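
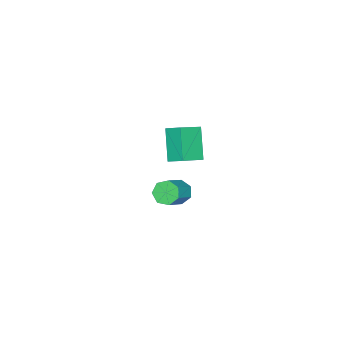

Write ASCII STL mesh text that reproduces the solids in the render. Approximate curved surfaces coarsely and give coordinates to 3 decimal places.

solid 
facet normal -0.747 0.032 -0.665
outer loop
vertex 2.915 2.315 -1.301
vertex 2.574 2.025 -0.932
vertex 2.646 2.598 -0.985
endloop
endfacet
facet normal 0.395 0.826 -0.403
outer loop
vertex 2.915 2.315 -1.301
vertex 2.646 2.598 -0.985
vertex 4.087 2.264 -0.257
endloop
endfacet
facet normal 0.395 0.825 -0.404
outer loop
vertex 4.087 2.264 -0.257
vertex 2.646 2.598 -0.985
vertex 3.818 2.548 0.059
endloop
endfacet
facet normal 0.747 -0.032 0.665
outer loop
vertex 4.087 2.264 -0.257
vertex 3.818 2.548 0.059
vertex 3.746 1.975 0.112
endloop
endfacet
facet normal -0.747 0.032 -0.664
outer loop
vertex 2.646 2.598 -0.985
vertex 2.574 2.025 -0.932
vertex 2.322 2.451 -0.628
endloop
endfacet
facet normal -0.171 0.956 0.238
outer loop
vertex 2.646 2.598 -0.985
vertex 2.322 2.451 -0.628
vertex 3.818 2.548 0.059
endloop
endfacet
facet normal -0.172 0.955 0.240
outer loop
vertex 3.818 2.548 0.059
vertex 2.322 2.451 -0.628
vertex 3.494 2.4 0.415
endloop
endfacet
facet normal 0.746 -0.032 0.665
outer loop
vertex 3.818 2.548 0.059
vertex 3.494 2.4 0.415
vertex 3.746 1.975 0.112
endloop
endfacet
facet normal -0.746 0.033 -0.665
outer loop
vertex 2.322 2.451 -0.628
vertex 2.574 2.025 -0.932
vertex 2.188 1.983 -0.501
endloop
endfacet
facet normal -0.610 0.365 0.703
outer loop
vertex 2.322 2.451 -0.628
vertex 2.188 1.983 -0.501
vertex 3.494 2.4 0.415
endloop
endfacet
facet normal -0.610 0.367 0.703
outer loop
vertex 3.494 2.4 0.415
vertex 2.188 1.983 -0.501
vertex 3.36 1.932 0.543
endloop
endfacet
facet normal 0.746 -0.032 0.665
outer loop
vertex 3.494 2.4 0.415
vertex 3.36 1.932 0.543
vertex 3.746 1.975 0.112
endloop
endfacet
facet normal -0.746 0.032 -0.665
outer loop
vertex 2.188 1.983 -0.501
vertex 2.574 2.025 -0.932
vertex 2.345 1.547 -0.698
endloop
endfacet
facet normal -0.588 -0.499 0.636
outer loop
vertex 2.188 1.983 -0.501
vertex 2.345 1.547 -0.698
vertex 3.36 1.932 0.543
endloop
endfacet
facet normal -0.588 -0.499 0.636
outer loop
vertex 3.36 1.932 0.543
vertex 2.345 1.547 -0.698
vertex 3.517 1.496 0.346
endloop
endfacet
facet normal 0.746 -0.032 0.665
outer loop
vertex 3.36 1.932 0.543
vertex 3.517 1.496 0.346
vertex 3.746 1.975 0.112
endloop
endfacet
facet normal -0.746 0.032 -0.665
outer loop
vertex 2.345 1.547 -0.698
vertex 2.574 2.025 -0.932
vertex 2.674 1.471 -1.071
endloop
endfacet
facet normal -0.124 -0.988 0.091
outer loop
vertex 2.345 1.547 -0.698
vertex 2.674 1.471 -1.071
vertex 3.517 1.496 0.346
endloop
endfacet
facet normal -0.124 -0.988 0.091
outer loop
vertex 3.517 1.496 0.346
vertex 2.674 1.471 -1.071
vertex 3.846 1.42 -0.027
endloop
endfacet
facet normal 0.746 -0.032 0.665
outer loop
vertex 3.517 1.496 0.346
vertex 3.846 1.42 -0.027
vertex 3.746 1.975 0.112
endloop
endfacet
facet normal -0.746 0.032 -0.665
outer loop
vertex 2.674 1.471 -1.071
vertex 2.574 2.025 -0.932
vertex 2.928 1.813 -1.339
endloop
endfacet
facet normal 0.434 -0.733 -0.524
outer loop
vertex 2.674 1.471 -1.071
vertex 2.928 1.813 -1.339
vertex 3.846 1.42 -0.027
endloop
endfacet
facet normal 0.434 -0.734 -0.523
outer loop
vertex 3.846 1.42 -0.027
vertex 2.928 1.813 -1.339
vertex 4.1 1.762 -0.296
endloop
endfacet
facet normal 0.747 -0.032 0.664
outer loop
vertex 3.846 1.42 -0.027
vertex 4.1 1.762 -0.296
vertex 3.746 1.975 0.112
endloop
endfacet
facet normal -0.746 0.031 -0.665
outer loop
vertex 2.928 1.813 -1.339
vertex 2.574 2.025 -0.932
vertex 2.915 2.315 -1.301
endloop
endfacet
facet normal 0.665 0.073 -0.743
outer loop
vertex 2.928 1.813 -1.339
vertex 2.915 2.315 -1.301
vertex 4.1 1.762 -0.296
endloop
endfacet
facet normal 0.665 0.075 -0.743
outer loop
vertex 4.1 1.762 -0.296
vertex 2.915 2.315 -1.301
vertex 4.087 2.264 -0.257
endloop
endfacet
facet normal 0.747 -0.032 0.665
outer loop
vertex 4.1 1.762 -0.296
vertex 4.087 2.264 -0.257
vertex 3.746 1.975 0.112
endloop
endfacet
facet normal -0.621 -0.330 0.711
outer loop
vertex -1.732 -0.403 -1.462
vertex -1.658 0.311 -1.066
vertex -2.814 0.103 -2.173
endloop
endfacet
facet normal -0.091 -0.871 -0.482
outer loop
vertex -1.782 0.649 -3.354
vertex -1.732 -0.403 -1.462
vertex -2.814 0.103 -2.173
endloop
endfacet
facet normal -0.622 -0.328 0.711
outer loop
vertex -2.814 0.103 -2.173
vertex -1.658 0.311 -1.066
vertex -2.739 0.817 -1.778
endloop
endfacet
facet normal -0.778 0.365 -0.511
outer loop
vertex -2.739 0.817 -1.778
vertex -1.782 0.649 -3.354
vertex -2.814 0.103 -2.173
endloop
endfacet
facet normal 0.778 -0.364 0.512
outer loop
vertex -1.732 -0.403 -1.462
vertex -0.626 0.857 -2.247
vertex -1.658 0.311 -1.066
endloop
endfacet
facet normal -0.090 -0.871 -0.482
outer loop
vertex -0.701 0.143 -2.642
vertex -1.732 -0.403 -1.462
vertex -1.782 0.649 -3.354
endloop
endfacet
facet normal 0.778 -0.365 0.511
outer loop
vertex -0.701 0.143 -2.642
vertex -0.626 0.857 -2.247
vertex -1.732 -0.403 -1.462
endloop
endfacet
facet normal 0.090 0.871 0.482
outer loop
vertex -1.658 0.311 -1.066
vertex -0.626 0.857 -2.247
vertex -2.739 0.817 -1.778
endloop
endfacet
facet normal -0.778 0.364 -0.511
outer loop
vertex -1.708 1.363 -2.958
vertex -1.782 0.649 -3.354
vertex -2.739 0.817 -1.778
endloop
endfacet
facet normal 0.091 0.871 0.482
outer loop
vertex -2.739 0.817 -1.778
vertex -0.626 0.857 -2.247
vertex -1.708 1.363 -2.958
endloop
endfacet
facet normal 0.622 0.329 -0.710
outer loop
vertex -1.708 1.363 -2.958
vertex -0.701 0.143 -2.642
vertex -1.782 0.649 -3.354
endloop
endfacet
facet normal 0.621 0.328 -0.712
outer loop
vertex -0.626 0.857 -2.247
vertex -0.701 0.143 -2.642
vertex -1.708 1.363 -2.958
endloop
endfacet

endsolid


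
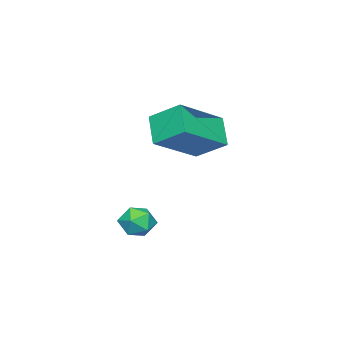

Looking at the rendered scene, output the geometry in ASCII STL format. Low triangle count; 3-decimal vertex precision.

solid 
facet normal -0.270 0.170 0.948
outer loop
vertex 2.198 1.953 -1.856
vertex 1.646 1.522 -1.936
vertex 2.264 1.266 -1.714
endloop
endfacet
facet normal 0.437 0.222 0.872
outer loop
vertex 2.198 1.953 -1.856
vertex 2.264 1.266 -1.714
vertex 2.777 1.606 -2.058
endloop
endfacet
facet normal 0.570 0.726 0.385
outer loop
vertex 2.198 1.953 -1.856
vertex 2.777 1.606 -2.058
vertex 2.476 2.072 -2.492
endloop
endfacet
facet normal -0.056 0.986 0.160
outer loop
vertex 2.198 1.953 -1.856
vertex 2.476 2.072 -2.492
vertex 1.777 2.02 -2.417
endloop
endfacet
facet normal -0.575 0.642 0.508
outer loop
vertex 2.198 1.953 -1.856
vertex 1.777 2.02 -2.417
vertex 1.646 1.522 -1.936
endloop
endfacet
facet normal 0.678 -0.399 0.617
outer loop
vertex 2.777 1.606 -2.058
vertex 2.264 1.266 -1.714
vertex 2.583 0.96 -2.263
endloop
endfacet
facet normal -0.467 -0.485 0.740
outer loop
vertex 2.264 1.266 -1.714
vertex 1.646 1.522 -1.936
vertex 1.884 0.908 -2.188
endloop
endfacet
facet normal -0.960 0.279 0.028
outer loop
vertex 1.646 1.522 -1.936
vertex 1.777 2.02 -2.417
vertex 1.583 1.374 -2.622
endloop
endfacet
facet normal -0.120 0.836 -0.535
outer loop
vertex 1.777 2.02 -2.417
vertex 2.476 2.072 -2.492
vertex 2.096 1.714 -2.966
endloop
endfacet
facet normal 0.893 0.417 -0.172
outer loop
vertex 2.476 2.072 -2.492
vertex 2.777 1.606 -2.058
vertex 2.714 1.458 -2.744
endloop
endfacet
facet normal 0.056 -0.986 -0.160
outer loop
vertex 2.162 1.027 -2.824
vertex 2.583 0.96 -2.263
vertex 1.884 0.908 -2.188
endloop
endfacet
facet normal -0.570 -0.726 -0.385
outer loop
vertex 2.162 1.027 -2.824
vertex 1.884 0.908 -2.188
vertex 1.583 1.374 -2.622
endloop
endfacet
facet normal -0.437 -0.222 -0.872
outer loop
vertex 2.162 1.027 -2.824
vertex 1.583 1.374 -2.622
vertex 2.096 1.714 -2.966
endloop
endfacet
facet normal 0.270 -0.170 -0.948
outer loop
vertex 2.162 1.027 -2.824
vertex 2.096 1.714 -2.966
vertex 2.714 1.458 -2.744
endloop
endfacet
facet normal 0.575 -0.642 -0.508
outer loop
vertex 2.162 1.027 -2.824
vertex 2.714 1.458 -2.744
vertex 2.583 0.96 -2.263
endloop
endfacet
facet normal 0.120 -0.836 0.535
outer loop
vertex 1.884 0.908 -2.188
vertex 2.583 0.96 -2.263
vertex 2.264 1.266 -1.714
endloop
endfacet
facet normal -0.893 -0.417 0.172
outer loop
vertex 1.583 1.374 -2.622
vertex 1.884 0.908 -2.188
vertex 1.646 1.522 -1.936
endloop
endfacet
facet normal -0.678 0.399 -0.617
outer loop
vertex 2.096 1.714 -2.966
vertex 1.583 1.374 -2.622
vertex 1.777 2.02 -2.417
endloop
endfacet
facet normal 0.467 0.485 -0.740
outer loop
vertex 2.714 1.458 -2.744
vertex 2.096 1.714 -2.966
vertex 2.476 2.072 -2.492
endloop
endfacet
facet normal 0.960 -0.279 -0.028
outer loop
vertex 2.583 0.96 -2.263
vertex 2.714 1.458 -2.744
vertex 2.777 1.606 -2.058
endloop
endfacet
facet normal -0.547 -0.463 0.697
outer loop
vertex 0.548 2.143 2.561
vertex -1.267 2.716 1.518
vertex 0.601 0.967 1.822
endloop
endfacet
facet normal 0.836 -0.264 0.481
outer loop
vertex 1.307 1.564 0.922
vertex 0.548 2.143 2.561
vertex 0.601 0.967 1.822
endloop
endfacet
facet normal -0.547 -0.463 0.697
outer loop
vertex 0.601 0.967 1.822
vertex -1.267 2.716 1.518
vertex -1.214 1.54 0.779
endloop
endfacet
facet normal 0.038 -0.846 -0.531
outer loop
vertex -1.214 1.54 0.779
vertex 1.307 1.564 0.922
vertex 0.601 0.967 1.822
endloop
endfacet
facet normal -0.038 0.846 0.531
outer loop
vertex 0.548 2.143 2.561
vertex -0.561 3.313 0.618
vertex -1.267 2.716 1.518
endloop
endfacet
facet normal 0.836 -0.264 0.481
outer loop
vertex 1.254 2.74 1.661
vertex 0.548 2.143 2.561
vertex 1.307 1.564 0.922
endloop
endfacet
facet normal -0.038 0.846 0.531
outer loop
vertex 1.254 2.74 1.661
vertex -0.561 3.313 0.618
vertex 0.548 2.143 2.561
endloop
endfacet
facet normal -0.836 0.264 -0.481
outer loop
vertex -1.267 2.716 1.518
vertex -0.561 3.313 0.618
vertex -1.214 1.54 0.779
endloop
endfacet
facet normal 0.038 -0.846 -0.531
outer loop
vertex -0.508 2.137 -0.121
vertex 1.307 1.564 0.922
vertex -1.214 1.54 0.779
endloop
endfacet
facet normal -0.836 0.264 -0.481
outer loop
vertex -1.214 1.54 0.779
vertex -0.561 3.313 0.618
vertex -0.508 2.137 -0.121
endloop
endfacet
facet normal 0.547 0.463 -0.697
outer loop
vertex -0.508 2.137 -0.121
vertex 1.254 2.74 1.661
vertex 1.307 1.564 0.922
endloop
endfacet
facet normal 0.547 0.463 -0.697
outer loop
vertex -0.561 3.313 0.618
vertex 1.254 2.74 1.661
vertex -0.508 2.137 -0.121
endloop
endfacet

endsolid


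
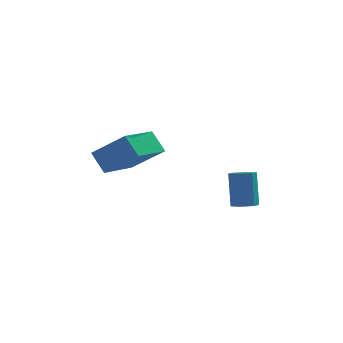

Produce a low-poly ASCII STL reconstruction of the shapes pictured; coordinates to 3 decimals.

solid 
facet normal 0.077 -0.278 -0.958
outer loop
vertex 2.047 -1.055 -4.041
vertex 1.637 -0.645 -4.193
vertex 2.219 -0.5 -4.188
endloop
endfacet
facet normal 0.955 -0.256 0.150
outer loop
vertex 2.047 -1.055 -4.041
vertex 2.219 -0.5 -4.188
vertex 1.913 -0.566 -2.355
endloop
endfacet
facet normal 0.955 -0.255 0.150
outer loop
vertex 1.913 -0.566 -2.355
vertex 2.219 -0.5 -4.188
vertex 2.085 -0.01 -2.503
endloop
endfacet
facet normal -0.076 0.278 0.957
outer loop
vertex 1.913 -0.566 -2.355
vertex 2.085 -0.01 -2.503
vertex 1.503 -0.155 -2.507
endloop
endfacet
facet normal 0.077 -0.277 -0.958
outer loop
vertex 2.219 -0.5 -4.188
vertex 1.637 -0.645 -4.193
vertex 1.809 -0.089 -4.34
endloop
endfacet
facet normal 0.726 0.673 -0.138
outer loop
vertex 2.219 -0.5 -4.188
vertex 1.809 -0.089 -4.34
vertex 2.085 -0.01 -2.503
endloop
endfacet
facet normal 0.725 0.674 -0.138
outer loop
vertex 2.085 -0.01 -2.503
vertex 1.809 -0.089 -4.34
vertex 1.675 0.4 -2.655
endloop
endfacet
facet normal -0.076 0.279 0.957
outer loop
vertex 2.085 -0.01 -2.503
vertex 1.675 0.4 -2.655
vertex 1.503 -0.155 -2.507
endloop
endfacet
facet normal 0.077 -0.277 -0.958
outer loop
vertex 1.809 -0.089 -4.34
vertex 1.637 -0.645 -4.193
vertex 1.227 -0.234 -4.345
endloop
endfacet
facet normal -0.229 0.930 -0.288
outer loop
vertex 1.809 -0.089 -4.34
vertex 1.227 -0.234 -4.345
vertex 1.675 0.4 -2.655
endloop
endfacet
facet normal -0.230 0.930 -0.288
outer loop
vertex 1.675 0.4 -2.655
vertex 1.227 -0.234 -4.345
vertex 1.093 0.255 -2.659
endloop
endfacet
facet normal -0.076 0.279 0.957
outer loop
vertex 1.675 0.4 -2.655
vertex 1.093 0.255 -2.659
vertex 1.503 -0.155 -2.507
endloop
endfacet
facet normal 0.076 -0.278 -0.957
outer loop
vertex 1.227 -0.234 -4.345
vertex 1.637 -0.645 -4.193
vertex 1.055 -0.79 -4.197
endloop
endfacet
facet normal -0.955 0.256 -0.150
outer loop
vertex 1.227 -0.234 -4.345
vertex 1.055 -0.79 -4.197
vertex 1.093 0.255 -2.659
endloop
endfacet
facet normal -0.955 0.256 -0.150
outer loop
vertex 1.093 0.255 -2.659
vertex 1.055 -0.79 -4.197
vertex 0.921 -0.3 -2.512
endloop
endfacet
facet normal -0.077 0.278 0.958
outer loop
vertex 1.093 0.255 -2.659
vertex 0.921 -0.3 -2.512
vertex 1.503 -0.155 -2.507
endloop
endfacet
facet normal 0.076 -0.279 -0.957
outer loop
vertex 1.055 -0.79 -4.197
vertex 1.637 -0.645 -4.193
vertex 1.465 -1.2 -4.045
endloop
endfacet
facet normal -0.725 -0.674 0.138
outer loop
vertex 1.055 -0.79 -4.197
vertex 1.465 -1.2 -4.045
vertex 0.921 -0.3 -2.512
endloop
endfacet
facet normal -0.726 -0.674 0.138
outer loop
vertex 0.921 -0.3 -2.512
vertex 1.465 -1.2 -4.045
vertex 1.331 -0.711 -2.36
endloop
endfacet
facet normal -0.077 0.277 0.958
outer loop
vertex 0.921 -0.3 -2.512
vertex 1.331 -0.711 -2.36
vertex 1.503 -0.155 -2.507
endloop
endfacet
facet normal 0.076 -0.279 -0.957
outer loop
vertex 1.465 -1.2 -4.045
vertex 1.637 -0.645 -4.193
vertex 2.047 -1.055 -4.041
endloop
endfacet
facet normal 0.230 -0.930 0.288
outer loop
vertex 1.465 -1.2 -4.045
vertex 2.047 -1.055 -4.041
vertex 1.331 -0.711 -2.36
endloop
endfacet
facet normal 0.229 -0.930 0.288
outer loop
vertex 1.331 -0.711 -2.36
vertex 2.047 -1.055 -4.041
vertex 1.913 -0.566 -2.355
endloop
endfacet
facet normal -0.077 0.277 0.958
outer loop
vertex 1.331 -0.711 -2.36
vertex 1.913 -0.566 -2.355
vertex 1.503 -0.155 -2.507
endloop
endfacet
facet normal -0.491 0.382 0.783
outer loop
vertex -3.311 -0.943 -0.274
vertex -2.386 0.925 -0.605
vertex -4.793 -0.419 -1.46
endloop
endfacet
facet normal -0.438 -0.885 0.157
outer loop
vertex -4.194 -0.885 -2.415
vertex -3.311 -0.943 -0.274
vertex -4.793 -0.419 -1.46
endloop
endfacet
facet normal -0.491 0.382 0.783
outer loop
vertex -4.793 -0.419 -1.46
vertex -2.386 0.925 -0.605
vertex -3.869 1.449 -1.791
endloop
endfacet
facet normal -0.753 0.266 -0.602
outer loop
vertex -3.869 1.449 -1.791
vertex -4.194 -0.885 -2.415
vertex -4.793 -0.419 -1.46
endloop
endfacet
facet normal 0.753 -0.266 0.602
outer loop
vertex -3.311 -0.943 -0.274
vertex -1.787 0.459 -1.56
vertex -2.386 0.925 -0.605
endloop
endfacet
facet normal -0.438 -0.885 0.157
outer loop
vertex -2.711 -1.409 -1.229
vertex -3.311 -0.943 -0.274
vertex -4.194 -0.885 -2.415
endloop
endfacet
facet normal 0.753 -0.266 0.602
outer loop
vertex -2.711 -1.409 -1.229
vertex -1.787 0.459 -1.56
vertex -3.311 -0.943 -0.274
endloop
endfacet
facet normal 0.438 0.885 -0.157
outer loop
vertex -2.386 0.925 -0.605
vertex -1.787 0.459 -1.56
vertex -3.869 1.449 -1.791
endloop
endfacet
facet normal -0.753 0.266 -0.603
outer loop
vertex -3.269 0.983 -2.746
vertex -4.194 -0.885 -2.415
vertex -3.869 1.449 -1.791
endloop
endfacet
facet normal 0.438 0.885 -0.157
outer loop
vertex -3.869 1.449 -1.791
vertex -1.787 0.459 -1.56
vertex -3.269 0.983 -2.746
endloop
endfacet
facet normal 0.491 -0.382 -0.783
outer loop
vertex -3.269 0.983 -2.746
vertex -2.711 -1.409 -1.229
vertex -4.194 -0.885 -2.415
endloop
endfacet
facet normal 0.491 -0.382 -0.783
outer loop
vertex -1.787 0.459 -1.56
vertex -2.711 -1.409 -1.229
vertex -3.269 0.983 -2.746
endloop
endfacet

endsolid


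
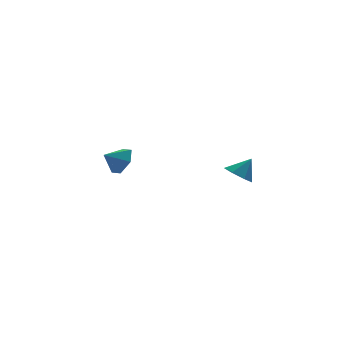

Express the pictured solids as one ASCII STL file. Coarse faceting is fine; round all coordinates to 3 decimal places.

solid 
facet normal -0.619 -0.052 -0.783
outer loop
vertex 1.837 -3.682 0.708
vertex 1.135 -3.744 1.267
vertex 1.512 -3.004 0.92
endloop
endfacet
facet normal 0.892 0.447 -0.062
outer loop
vertex 1.837 -3.682 0.708
vertex 1.512 -3.004 0.92
vertex 1.945 -3.676 2.293
endloop
endfacet
facet normal -0.619 -0.052 -0.784
outer loop
vertex 1.512 -3.004 0.92
vertex 1.135 -3.744 1.267
vertex 0.903 -2.883 1.393
endloop
endfacet
facet normal 0.403 0.866 0.297
outer loop
vertex 1.512 -3.004 0.92
vertex 0.903 -2.883 1.393
vertex 1.945 -3.676 2.293
endloop
endfacet
facet normal -0.618 -0.052 -0.784
outer loop
vertex 0.903 -2.883 1.393
vertex 1.135 -3.744 1.267
vertex 0.468 -3.411 1.771
endloop
endfacet
facet normal -0.146 0.652 0.744
outer loop
vertex 0.903 -2.883 1.393
vertex 0.468 -3.411 1.771
vertex 1.945 -3.676 2.293
endloop
endfacet
facet normal -0.618 -0.051 -0.784
outer loop
vertex 0.468 -3.411 1.771
vertex 1.135 -3.744 1.267
vertex 0.535 -4.189 1.769
endloop
endfacet
facet normal -0.338 -0.032 0.941
outer loop
vertex 0.468 -3.411 1.771
vertex 0.535 -4.189 1.769
vertex 1.945 -3.676 2.293
endloop
endfacet
facet normal -0.618 -0.051 -0.784
outer loop
vertex 0.535 -4.189 1.769
vertex 1.135 -3.744 1.267
vertex 1.054 -4.632 1.389
endloop
endfacet
facet normal -0.031 -0.671 0.740
outer loop
vertex 0.535 -4.189 1.769
vertex 1.054 -4.632 1.389
vertex 1.945 -3.676 2.293
endloop
endfacet
facet normal -0.620 -0.051 -0.783
outer loop
vertex 1.054 -4.632 1.389
vertex 1.135 -3.744 1.267
vertex 1.633 -4.406 0.916
endloop
endfacet
facet normal 0.546 -0.785 0.293
outer loop
vertex 1.054 -4.632 1.389
vertex 1.633 -4.406 0.916
vertex 1.945 -3.676 2.293
endloop
endfacet
facet normal -0.619 -0.051 -0.783
outer loop
vertex 1.633 -4.406 0.916
vertex 1.135 -3.744 1.267
vertex 1.837 -3.682 0.708
endloop
endfacet
facet normal 0.956 -0.288 -0.064
outer loop
vertex 1.633 -4.406 0.916
vertex 1.837 -3.682 0.708
vertex 1.945 -3.676 2.293
endloop
endfacet
facet normal 0.844 -0.068 -0.531
outer loop
vertex -2.02 3.364 0.689
vertex -2.551 3.538 -0.177
vertex -2.154 4.328 0.353
endloop
endfacet
facet normal -0.075 0.319 0.945
outer loop
vertex -2.02 3.364 0.689
vertex -2.154 4.328 0.353
vertex -3.589 3.622 0.477
endloop
endfacet
facet normal 0.844 -0.068 -0.531
outer loop
vertex -2.154 4.328 0.353
vertex -2.551 3.538 -0.177
vertex -2.685 4.503 -0.513
endloop
endfacet
facet normal -0.377 0.836 0.400
outer loop
vertex -2.154 4.328 0.353
vertex -2.685 4.503 -0.513
vertex -3.589 3.622 0.477
endloop
endfacet
facet normal 0.845 -0.068 -0.531
outer loop
vertex -2.685 4.503 -0.513
vertex -2.551 3.538 -0.177
vertex -3.081 3.713 -1.042
endloop
endfacet
facet normal -0.798 0.556 -0.233
outer loop
vertex -2.685 4.503 -0.513
vertex -3.081 3.713 -1.042
vertex -3.589 3.622 0.477
endloop
endfacet
facet normal 0.845 -0.068 -0.531
outer loop
vertex -3.081 3.713 -1.042
vertex -2.551 3.538 -0.177
vertex -2.947 2.749 -0.706
endloop
endfacet
facet normal -0.916 -0.239 -0.321
outer loop
vertex -3.081 3.713 -1.042
vertex -2.947 2.749 -0.706
vertex -3.589 3.622 0.477
endloop
endfacet
facet normal 0.845 -0.068 -0.531
outer loop
vertex -2.947 2.749 -0.706
vertex -2.551 3.538 -0.177
vertex -2.417 2.574 0.16
endloop
endfacet
facet normal -0.615 -0.756 0.224
outer loop
vertex -2.947 2.749 -0.706
vertex -2.417 2.574 0.16
vertex -3.589 3.622 0.477
endloop
endfacet
facet normal 0.844 -0.068 -0.531
outer loop
vertex -2.417 2.574 0.16
vertex -2.551 3.538 -0.177
vertex -2.02 3.364 0.689
endloop
endfacet
facet normal -0.194 -0.477 0.857
outer loop
vertex -2.417 2.574 0.16
vertex -2.02 3.364 0.689
vertex -3.589 3.622 0.477
endloop
endfacet

endsolid


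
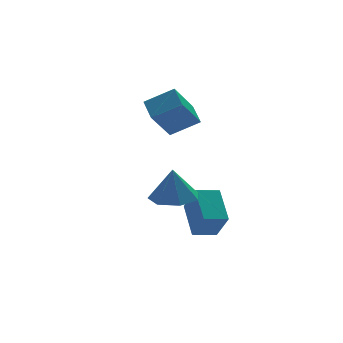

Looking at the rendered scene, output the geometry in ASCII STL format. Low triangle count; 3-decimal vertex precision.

solid 
facet normal 0.025 -0.047 -0.999
outer loop
vertex -1.368 -1.289 -1.144
vertex -1.963 -2.042 -1.124
vertex -2.18 -1.108 -1.173
endloop
endfacet
facet normal 0.172 0.852 0.494
outer loop
vertex -1.368 -1.289 -1.144
vertex -2.18 -1.108 -1.173
vertex -1.997 -1.978 0.264
endloop
endfacet
facet normal 0.024 -0.047 -0.999
outer loop
vertex -2.18 -1.108 -1.173
vertex -1.963 -2.042 -1.124
vertex -2.829 -1.631 -1.164
endloop
endfacet
facet normal -0.545 0.685 0.484
outer loop
vertex -2.18 -1.108 -1.173
vertex -2.829 -1.631 -1.164
vertex -1.997 -1.978 0.264
endloop
endfacet
facet normal 0.025 -0.046 -0.999
outer loop
vertex -2.829 -1.631 -1.164
vertex -1.963 -2.042 -1.124
vertex -2.826 -2.463 -1.126
endloop
endfacet
facet normal -0.862 0.020 0.507
outer loop
vertex -2.829 -1.631 -1.164
vertex -2.826 -2.463 -1.126
vertex -1.997 -1.978 0.264
endloop
endfacet
facet normal 0.025 -0.046 -0.999
outer loop
vertex -2.826 -2.463 -1.126
vertex -1.963 -2.042 -1.124
vertex -2.172 -2.978 -1.086
endloop
endfacet
facet normal -0.539 -0.642 0.545
outer loop
vertex -2.826 -2.463 -1.126
vertex -2.172 -2.978 -1.086
vertex -1.997 -1.978 0.264
endloop
endfacet
facet normal 0.024 -0.046 -0.999
outer loop
vertex -2.172 -2.978 -1.086
vertex -1.963 -2.042 -1.124
vertex -1.361 -2.789 -1.075
endloop
endfacet
facet normal 0.179 -0.802 0.571
outer loop
vertex -2.172 -2.978 -1.086
vertex -1.361 -2.789 -1.075
vertex -1.997 -1.978 0.264
endloop
endfacet
facet normal 0.024 -0.046 -0.999
outer loop
vertex -1.361 -2.789 -1.075
vertex -1.963 -2.042 -1.124
vertex -1.003 -2.037 -1.101
endloop
endfacet
facet normal 0.753 -0.339 0.563
outer loop
vertex -1.361 -2.789 -1.075
vertex -1.003 -2.037 -1.101
vertex -1.997 -1.978 0.264
endloop
endfacet
facet normal 0.024 -0.046 -0.999
outer loop
vertex -1.003 -2.037 -1.101
vertex -1.963 -2.042 -1.124
vertex -1.368 -1.289 -1.144
endloop
endfacet
facet normal 0.750 0.396 0.529
outer loop
vertex -1.003 -2.037 -1.101
vertex -1.368 -1.289 -1.144
vertex -1.997 -1.978 0.264
endloop
endfacet
facet normal -0.591 -0.280 0.757
outer loop
vertex -0.084 1.28 1.999
vertex 0.04 2.242 2.452
vertex -1.17 1.739 1.321
endloop
endfacet
facet normal -0.116 -0.899 -0.423
outer loop
vertex -0.16 2.218 0.028
vertex -0.084 1.28 1.999
vertex -1.17 1.739 1.321
endloop
endfacet
facet normal -0.591 -0.280 0.757
outer loop
vertex -1.17 1.739 1.321
vertex 0.04 2.242 2.452
vertex -1.046 2.701 1.774
endloop
endfacet
facet normal -0.798 0.338 -0.499
outer loop
vertex -1.046 2.701 1.774
vertex -0.16 2.218 0.028
vertex -1.17 1.739 1.321
endloop
endfacet
facet normal 0.798 -0.338 0.499
outer loop
vertex -0.084 1.28 1.999
vertex 1.05 2.721 1.159
vertex 0.04 2.242 2.452
endloop
endfacet
facet normal -0.116 -0.899 -0.423
outer loop
vertex 0.926 1.759 0.706
vertex -0.084 1.28 1.999
vertex -0.16 2.218 0.028
endloop
endfacet
facet normal 0.798 -0.338 0.499
outer loop
vertex 0.926 1.759 0.706
vertex 1.05 2.721 1.159
vertex -0.084 1.28 1.999
endloop
endfacet
facet normal 0.116 0.899 0.423
outer loop
vertex 0.04 2.242 2.452
vertex 1.05 2.721 1.159
vertex -1.046 2.701 1.774
endloop
endfacet
facet normal -0.798 0.338 -0.499
outer loop
vertex -0.036 3.18 0.481
vertex -0.16 2.218 0.028
vertex -1.046 2.701 1.774
endloop
endfacet
facet normal 0.116 0.899 0.423
outer loop
vertex -1.046 2.701 1.774
vertex 1.05 2.721 1.159
vertex -0.036 3.18 0.481
endloop
endfacet
facet normal 0.591 0.280 -0.757
outer loop
vertex -0.036 3.18 0.481
vertex 0.926 1.759 0.706
vertex -0.16 2.218 0.028
endloop
endfacet
facet normal 0.591 0.280 -0.757
outer loop
vertex 1.05 2.721 1.159
vertex 0.926 1.759 0.706
vertex -0.036 3.18 0.481
endloop
endfacet
facet normal -0.980 0.110 0.164
outer loop
vertex -0.479 -0.701 -1.634
vertex -0.588 0.056 -2.794
vertex -0.773 -2.048 -2.485
endloop
endfacet
facet normal 0.079 -0.545 0.835
outer loop
vertex 0.188 -2.156 -2.646
vertex -0.479 -0.701 -1.634
vertex -0.773 -2.048 -2.485
endloop
endfacet
facet normal -0.980 0.110 0.164
outer loop
vertex -0.773 -2.048 -2.485
vertex -0.588 0.056 -2.794
vertex -0.882 -1.291 -3.645
endloop
endfacet
facet normal -0.181 -0.831 -0.525
outer loop
vertex -0.882 -1.291 -3.645
vertex 0.188 -2.156 -2.646
vertex -0.773 -2.048 -2.485
endloop
endfacet
facet normal 0.181 0.831 0.525
outer loop
vertex -0.479 -0.701 -1.634
vertex 0.373 -0.052 -2.955
vertex -0.588 0.056 -2.794
endloop
endfacet
facet normal 0.079 -0.545 0.835
outer loop
vertex 0.482 -0.809 -1.795
vertex -0.479 -0.701 -1.634
vertex 0.188 -2.156 -2.646
endloop
endfacet
facet normal 0.181 0.831 0.525
outer loop
vertex 0.482 -0.809 -1.795
vertex 0.373 -0.052 -2.955
vertex -0.479 -0.701 -1.634
endloop
endfacet
facet normal -0.079 0.545 -0.835
outer loop
vertex -0.588 0.056 -2.794
vertex 0.373 -0.052 -2.955
vertex -0.882 -1.291 -3.645
endloop
endfacet
facet normal -0.181 -0.831 -0.525
outer loop
vertex 0.079 -1.399 -3.806
vertex 0.188 -2.156 -2.646
vertex -0.882 -1.291 -3.645
endloop
endfacet
facet normal -0.079 0.545 -0.835
outer loop
vertex -0.882 -1.291 -3.645
vertex 0.373 -0.052 -2.955
vertex 0.079 -1.399 -3.806
endloop
endfacet
facet normal 0.980 -0.110 -0.164
outer loop
vertex 0.079 -1.399 -3.806
vertex 0.482 -0.809 -1.795
vertex 0.188 -2.156 -2.646
endloop
endfacet
facet normal 0.980 -0.110 -0.164
outer loop
vertex 0.373 -0.052 -2.955
vertex 0.482 -0.809 -1.795
vertex 0.079 -1.399 -3.806
endloop
endfacet

endsolid


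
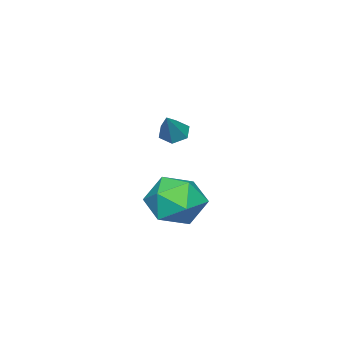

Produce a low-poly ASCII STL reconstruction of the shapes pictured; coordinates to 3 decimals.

solid 
facet normal 0.108 0.906 0.409
outer loop
vertex 0.944 3.484 -2.455
vertex 1.378 3.047 -1.602
vertex 1.985 3.339 -2.409
endloop
endfacet
facet normal 0.145 0.942 -0.303
outer loop
vertex 0.944 3.484 -2.455
vertex 1.985 3.339 -2.409
vertex 1.464 3.133 -3.299
endloop
endfacet
facet normal -0.465 0.679 -0.569
outer loop
vertex 0.944 3.484 -2.455
vertex 1.464 3.133 -3.299
vertex 0.535 2.713 -3.041
endloop
endfacet
facet normal -0.877 0.480 -0.020
outer loop
vertex 0.944 3.484 -2.455
vertex 0.535 2.713 -3.041
vertex 0.482 2.66 -1.992
endloop
endfacet
facet normal -0.523 0.621 0.584
outer loop
vertex 0.944 3.484 -2.455
vertex 0.482 2.66 -1.992
vertex 1.378 3.047 -1.602
endloop
endfacet
facet normal 0.679 0.521 -0.518
outer loop
vertex 1.464 3.133 -3.299
vertex 1.985 3.339 -2.409
vertex 2.218 2.48 -2.968
endloop
endfacet
facet normal 0.620 0.463 0.634
outer loop
vertex 1.985 3.339 -2.409
vertex 1.378 3.047 -1.602
vertex 2.165 2.427 -1.919
endloop
endfacet
facet normal -0.400 0.003 0.916
outer loop
vertex 1.378 3.047 -1.602
vertex 0.482 2.66 -1.992
vertex 1.236 2.007 -1.661
endloop
endfacet
facet normal -0.973 -0.224 -0.060
outer loop
vertex 0.482 2.66 -1.992
vertex 0.535 2.713 -3.041
vertex 0.715 1.801 -2.551
endloop
endfacet
facet normal -0.306 0.096 -0.947
outer loop
vertex 0.535 2.713 -3.041
vertex 1.464 3.133 -3.299
vertex 1.322 2.093 -3.358
endloop
endfacet
facet normal 0.877 -0.480 0.020
outer loop
vertex 1.756 1.656 -2.505
vertex 2.218 2.48 -2.968
vertex 2.165 2.427 -1.919
endloop
endfacet
facet normal 0.465 -0.679 0.569
outer loop
vertex 1.756 1.656 -2.505
vertex 2.165 2.427 -1.919
vertex 1.236 2.007 -1.661
endloop
endfacet
facet normal -0.145 -0.942 0.303
outer loop
vertex 1.756 1.656 -2.505
vertex 1.236 2.007 -1.661
vertex 0.715 1.801 -2.551
endloop
endfacet
facet normal -0.108 -0.906 -0.409
outer loop
vertex 1.756 1.656 -2.505
vertex 0.715 1.801 -2.551
vertex 1.322 2.093 -3.358
endloop
endfacet
facet normal 0.523 -0.621 -0.584
outer loop
vertex 1.756 1.656 -2.505
vertex 1.322 2.093 -3.358
vertex 2.218 2.48 -2.968
endloop
endfacet
facet normal 0.973 0.224 0.060
outer loop
vertex 2.165 2.427 -1.919
vertex 2.218 2.48 -2.968
vertex 1.985 3.339 -2.409
endloop
endfacet
facet normal 0.306 -0.096 0.947
outer loop
vertex 1.236 2.007 -1.661
vertex 2.165 2.427 -1.919
vertex 1.378 3.047 -1.602
endloop
endfacet
facet normal -0.679 -0.521 0.518
outer loop
vertex 0.715 1.801 -2.551
vertex 1.236 2.007 -1.661
vertex 0.482 2.66 -1.992
endloop
endfacet
facet normal -0.620 -0.463 -0.634
outer loop
vertex 1.322 2.093 -3.358
vertex 0.715 1.801 -2.551
vertex 0.535 2.713 -3.041
endloop
endfacet
facet normal 0.400 -0.003 -0.916
outer loop
vertex 2.218 2.48 -2.968
vertex 1.322 2.093 -3.358
vertex 1.464 3.133 -3.299
endloop
endfacet
facet normal -0.631 -0.168 -0.757
outer loop
vertex -2.235 0.186 -1.878
vertex -2.62 0.023 -1.521
vertex -2.586 0.553 -1.667
endloop
endfacet
facet normal 0.635 0.738 -0.228
outer loop
vertex -2.235 0.186 -1.878
vertex -2.586 0.553 -1.667
vertex -1.82 0.237 -0.559
endloop
endfacet
facet normal -0.630 -0.168 -0.758
outer loop
vertex -2.586 0.553 -1.667
vertex -2.62 0.023 -1.521
vertex -2.972 0.39 -1.31
endloop
endfacet
facet normal -0.091 0.939 0.331
outer loop
vertex -2.586 0.553 -1.667
vertex -2.972 0.39 -1.31
vertex -1.82 0.237 -0.559
endloop
endfacet
facet normal -0.630 -0.168 -0.758
outer loop
vertex -2.972 0.39 -1.31
vertex -2.62 0.023 -1.521
vertex -3.006 -0.14 -1.164
endloop
endfacet
facet normal -0.503 0.259 0.824
outer loop
vertex -2.972 0.39 -1.31
vertex -3.006 -0.14 -1.164
vertex -1.82 0.237 -0.559
endloop
endfacet
facet normal -0.630 -0.167 -0.758
outer loop
vertex -3.006 -0.14 -1.164
vertex -2.62 0.023 -1.521
vertex -2.654 -0.506 -1.376
endloop
endfacet
facet normal -0.190 -0.622 0.759
outer loop
vertex -3.006 -0.14 -1.164
vertex -2.654 -0.506 -1.376
vertex -1.82 0.237 -0.559
endloop
endfacet
facet normal -0.631 -0.167 -0.757
outer loop
vertex -2.654 -0.506 -1.376
vertex -2.62 0.023 -1.521
vertex -2.269 -0.343 -1.733
endloop
endfacet
facet normal 0.534 -0.821 0.201
outer loop
vertex -2.654 -0.506 -1.376
vertex -2.269 -0.343 -1.733
vertex -1.82 0.237 -0.559
endloop
endfacet
facet normal -0.631 -0.167 -0.757
outer loop
vertex -2.269 -0.343 -1.733
vertex -2.62 0.023 -1.521
vertex -2.235 0.186 -1.878
endloop
endfacet
facet normal 0.946 -0.141 -0.292
outer loop
vertex -2.269 -0.343 -1.733
vertex -2.235 0.186 -1.878
vertex -1.82 0.237 -0.559
endloop
endfacet

endsolid


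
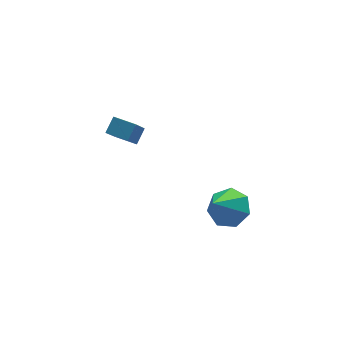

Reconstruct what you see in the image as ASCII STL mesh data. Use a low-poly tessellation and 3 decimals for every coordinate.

solid 
facet normal -0.384 -0.514 0.767
outer loop
vertex -0.245 -0.914 3.433
vertex -1.013 -0.164 3.551
vertex -0.769 -1.362 2.87
endloop
endfacet
facet normal 0.711 -0.694 -0.109
outer loop
vertex -0.047 -0.396 1.429
vertex -0.245 -0.914 3.433
vertex -0.769 -1.362 2.87
endloop
endfacet
facet normal -0.384 -0.514 0.767
outer loop
vertex -0.769 -1.362 2.87
vertex -1.013 -0.164 3.551
vertex -1.537 -0.612 2.988
endloop
endfacet
facet normal -0.589 -0.503 -0.632
outer loop
vertex -1.537 -0.612 2.988
vertex -0.047 -0.396 1.429
vertex -0.769 -1.362 2.87
endloop
endfacet
facet normal 0.589 0.503 0.632
outer loop
vertex -0.245 -0.914 3.433
vertex -0.291 0.802 2.11
vertex -1.013 -0.164 3.551
endloop
endfacet
facet normal 0.711 -0.694 -0.109
outer loop
vertex 0.477 0.052 1.992
vertex -0.245 -0.914 3.433
vertex -0.047 -0.396 1.429
endloop
endfacet
facet normal 0.589 0.503 0.632
outer loop
vertex 0.477 0.052 1.992
vertex -0.291 0.802 2.11
vertex -0.245 -0.914 3.433
endloop
endfacet
facet normal -0.711 0.694 0.109
outer loop
vertex -1.013 -0.164 3.551
vertex -0.291 0.802 2.11
vertex -1.537 -0.612 2.988
endloop
endfacet
facet normal -0.589 -0.503 -0.632
outer loop
vertex -0.815 0.354 1.547
vertex -0.047 -0.396 1.429
vertex -1.537 -0.612 2.988
endloop
endfacet
facet normal -0.711 0.694 0.109
outer loop
vertex -1.537 -0.612 2.988
vertex -0.291 0.802 2.11
vertex -0.815 0.354 1.547
endloop
endfacet
facet normal 0.384 0.514 -0.767
outer loop
vertex -0.815 0.354 1.547
vertex 0.477 0.052 1.992
vertex -0.047 -0.396 1.429
endloop
endfacet
facet normal 0.384 0.514 -0.767
outer loop
vertex -0.291 0.802 2.11
vertex 0.477 0.052 1.992
vertex -0.815 0.354 1.547
endloop
endfacet
facet normal 0.543 0.373 -0.753
outer loop
vertex 4.646 -2.023 -2.604
vertex 3.766 -1.967 -3.211
vertex 4.17 -1.227 -2.553
endloop
endfacet
facet normal 0.371 0.163 0.914
outer loop
vertex 4.646 -2.023 -2.604
vertex 4.17 -1.227 -2.553
vertex 2.654 -2.733 -1.669
endloop
endfacet
facet normal 0.542 0.373 -0.753
outer loop
vertex 4.17 -1.227 -2.553
vertex 3.766 -1.967 -3.211
vertex 3.39 -0.989 -2.997
endloop
endfacet
facet normal -0.218 0.648 0.730
outer loop
vertex 4.17 -1.227 -2.553
vertex 3.39 -0.989 -2.997
vertex 2.654 -2.733 -1.669
endloop
endfacet
facet normal 0.543 0.373 -0.752
outer loop
vertex 3.39 -0.989 -2.997
vertex 3.766 -1.967 -3.211
vertex 2.894 -1.487 -3.602
endloop
endfacet
facet normal -0.817 0.525 0.237
outer loop
vertex 3.39 -0.989 -2.997
vertex 2.894 -1.487 -3.602
vertex 2.654 -2.733 -1.669
endloop
endfacet
facet normal 0.543 0.373 -0.752
outer loop
vertex 2.894 -1.487 -3.602
vertex 3.766 -1.967 -3.211
vertex 3.054 -2.347 -3.913
endloop
endfacet
facet normal -0.975 -0.112 -0.193
outer loop
vertex 2.894 -1.487 -3.602
vertex 3.054 -2.347 -3.913
vertex 2.654 -2.733 -1.669
endloop
endfacet
facet normal 0.542 0.374 -0.752
outer loop
vertex 3.054 -2.347 -3.913
vertex 3.766 -1.967 -3.211
vertex 3.751 -2.921 -3.696
endloop
endfacet
facet normal -0.573 -0.785 -0.237
outer loop
vertex 3.054 -2.347 -3.913
vertex 3.751 -2.921 -3.696
vertex 2.654 -2.733 -1.669
endloop
endfacet
facet normal 0.543 0.374 -0.752
outer loop
vertex 3.751 -2.921 -3.696
vertex 3.766 -1.967 -3.211
vertex 4.459 -2.777 -3.113
endloop
endfacet
facet normal 0.087 -0.987 0.138
outer loop
vertex 3.751 -2.921 -3.696
vertex 4.459 -2.777 -3.113
vertex 2.654 -2.733 -1.669
endloop
endfacet
facet normal 0.543 0.373 -0.752
outer loop
vertex 4.459 -2.777 -3.113
vertex 3.766 -1.967 -3.211
vertex 4.646 -2.023 -2.604
endloop
endfacet
facet normal 0.507 -0.565 0.651
outer loop
vertex 4.459 -2.777 -3.113
vertex 4.646 -2.023 -2.604
vertex 2.654 -2.733 -1.669
endloop
endfacet

endsolid


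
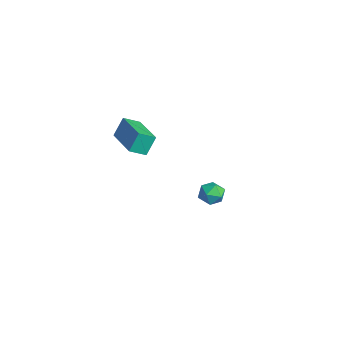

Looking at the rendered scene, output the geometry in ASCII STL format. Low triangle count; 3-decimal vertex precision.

solid 
facet normal -0.425 0.049 0.904
outer loop
vertex -0.643 3.979 -1.939
vertex -0.463 3.309 -1.818
vertex -0.023 3.829 -1.639
endloop
endfacet
facet normal -0.175 0.687 0.705
outer loop
vertex -0.643 3.979 -1.939
vertex -0.023 3.829 -1.639
vertex -0.063 4.328 -2.135
endloop
endfacet
facet normal -0.491 0.867 0.092
outer loop
vertex -0.643 3.979 -1.939
vertex -0.063 4.328 -2.135
vertex -0.528 4.116 -2.62
endloop
endfacet
facet normal -0.936 0.339 -0.090
outer loop
vertex -0.643 3.979 -1.939
vertex -0.528 4.116 -2.62
vertex -0.775 3.486 -2.425
endloop
endfacet
facet normal -0.896 -0.166 0.412
outer loop
vertex -0.643 3.979 -1.939
vertex -0.775 3.486 -2.425
vertex -0.463 3.309 -1.818
endloop
endfacet
facet normal 0.524 0.621 0.583
outer loop
vertex -0.063 4.328 -2.135
vertex -0.023 3.829 -1.639
vertex 0.475 3.874 -2.135
endloop
endfacet
facet normal 0.121 -0.413 0.903
outer loop
vertex -0.023 3.829 -1.639
vertex -0.463 3.309 -1.818
vertex 0.228 3.244 -1.94
endloop
endfacet
facet normal -0.641 -0.760 0.108
outer loop
vertex -0.463 3.309 -1.818
vertex -0.775 3.486 -2.425
vertex -0.237 3.032 -2.425
endloop
endfacet
facet normal -0.707 0.059 -0.705
outer loop
vertex -0.775 3.486 -2.425
vertex -0.528 4.116 -2.62
vertex -0.277 3.531 -2.921
endloop
endfacet
facet normal 0.013 0.912 -0.411
outer loop
vertex -0.528 4.116 -2.62
vertex -0.063 4.328 -2.135
vertex 0.163 4.051 -2.742
endloop
endfacet
facet normal 0.936 -0.339 0.090
outer loop
vertex 0.343 3.381 -2.621
vertex 0.475 3.874 -2.135
vertex 0.228 3.244 -1.94
endloop
endfacet
facet normal 0.491 -0.867 -0.092
outer loop
vertex 0.343 3.381 -2.621
vertex 0.228 3.244 -1.94
vertex -0.237 3.032 -2.425
endloop
endfacet
facet normal 0.175 -0.687 -0.705
outer loop
vertex 0.343 3.381 -2.621
vertex -0.237 3.032 -2.425
vertex -0.277 3.531 -2.921
endloop
endfacet
facet normal 0.425 -0.049 -0.904
outer loop
vertex 0.343 3.381 -2.621
vertex -0.277 3.531 -2.921
vertex 0.163 4.051 -2.742
endloop
endfacet
facet normal 0.896 0.166 -0.412
outer loop
vertex 0.343 3.381 -2.621
vertex 0.163 4.051 -2.742
vertex 0.475 3.874 -2.135
endloop
endfacet
facet normal 0.707 -0.059 0.705
outer loop
vertex 0.228 3.244 -1.94
vertex 0.475 3.874 -2.135
vertex -0.023 3.829 -1.639
endloop
endfacet
facet normal -0.013 -0.912 0.411
outer loop
vertex -0.237 3.032 -2.425
vertex 0.228 3.244 -1.94
vertex -0.463 3.309 -1.818
endloop
endfacet
facet normal -0.524 -0.621 -0.583
outer loop
vertex -0.277 3.531 -2.921
vertex -0.237 3.032 -2.425
vertex -0.775 3.486 -2.425
endloop
endfacet
facet normal -0.121 0.413 -0.903
outer loop
vertex 0.163 4.051 -2.742
vertex -0.277 3.531 -2.921
vertex -0.528 4.116 -2.62
endloop
endfacet
facet normal 0.641 0.760 -0.108
outer loop
vertex 0.475 3.874 -2.135
vertex 0.163 4.051 -2.742
vertex -0.063 4.328 -2.135
endloop
endfacet
facet normal -0.983 0.043 -0.181
outer loop
vertex -0.334 -0.564 4.198
vertex -0.224 0.19 3.778
vertex -0.191 -1.085 3.298
endloop
endfacet
facet normal -0.126 -0.867 0.482
outer loop
vertex 1.784 -1.17 3.662
vertex -0.334 -0.564 4.198
vertex -0.191 -1.085 3.298
endloop
endfacet
facet normal -0.983 0.043 -0.181
outer loop
vertex -0.191 -1.085 3.298
vertex -0.224 0.19 3.778
vertex -0.081 -0.332 2.878
endloop
endfacet
facet normal 0.136 -0.498 -0.857
outer loop
vertex -0.081 -0.332 2.878
vertex 1.784 -1.17 3.662
vertex -0.191 -1.085 3.298
endloop
endfacet
facet normal -0.137 0.497 0.857
outer loop
vertex -0.334 -0.564 4.198
vertex 1.751 0.105 4.142
vertex -0.224 0.19 3.778
endloop
endfacet
facet normal -0.126 -0.867 0.483
outer loop
vertex 1.641 -0.648 4.562
vertex -0.334 -0.564 4.198
vertex 1.784 -1.17 3.662
endloop
endfacet
facet normal -0.137 0.498 0.857
outer loop
vertex 1.641 -0.648 4.562
vertex 1.751 0.105 4.142
vertex -0.334 -0.564 4.198
endloop
endfacet
facet normal 0.126 0.867 -0.483
outer loop
vertex -0.224 0.19 3.778
vertex 1.751 0.105 4.142
vertex -0.081 -0.332 2.878
endloop
endfacet
facet normal 0.137 -0.497 -0.857
outer loop
vertex 1.894 -0.416 3.242
vertex 1.784 -1.17 3.662
vertex -0.081 -0.332 2.878
endloop
endfacet
facet normal 0.126 0.867 -0.482
outer loop
vertex -0.081 -0.332 2.878
vertex 1.751 0.105 4.142
vertex 1.894 -0.416 3.242
endloop
endfacet
facet normal 0.983 -0.043 0.181
outer loop
vertex 1.894 -0.416 3.242
vertex 1.641 -0.648 4.562
vertex 1.784 -1.17 3.662
endloop
endfacet
facet normal 0.983 -0.043 0.181
outer loop
vertex 1.751 0.105 4.142
vertex 1.641 -0.648 4.562
vertex 1.894 -0.416 3.242
endloop
endfacet

endsolid


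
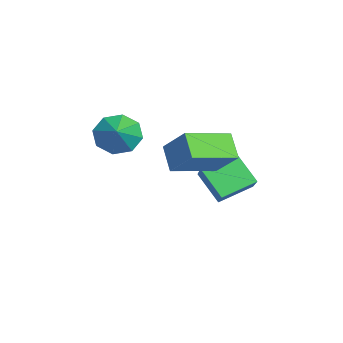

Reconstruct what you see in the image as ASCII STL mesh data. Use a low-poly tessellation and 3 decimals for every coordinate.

solid 
facet normal -0.841 0.002 -0.541
outer loop
vertex 1.782 -2.31 1.405
vertex 1.262 -2.128 2.215
vertex 1.7 -1.575 1.535
endloop
endfacet
facet normal 0.908 0.169 -0.383
outer loop
vertex 1.782 -2.31 1.405
vertex 1.7 -1.575 1.535
vertex 2.398 -2.132 2.945
endloop
endfacet
facet normal -0.842 0.003 -0.540
outer loop
vertex 1.7 -1.575 1.535
vertex 1.262 -2.128 2.215
vertex 1.362 -1.165 2.064
endloop
endfacet
facet normal 0.716 0.694 -0.080
outer loop
vertex 1.7 -1.575 1.535
vertex 1.362 -1.165 2.064
vertex 2.398 -2.132 2.945
endloop
endfacet
facet normal -0.842 0.003 -0.540
outer loop
vertex 1.362 -1.165 2.064
vertex 1.262 -2.128 2.215
vertex 0.965 -1.319 2.682
endloop
endfacet
facet normal 0.379 0.811 0.445
outer loop
vertex 1.362 -1.165 2.064
vertex 0.965 -1.319 2.682
vertex 2.398 -2.132 2.945
endloop
endfacet
facet normal -0.842 0.003 -0.540
outer loop
vertex 0.965 -1.319 2.682
vertex 1.262 -2.128 2.215
vertex 0.742 -1.947 3.026
endloop
endfacet
facet normal 0.094 0.452 0.887
outer loop
vertex 0.965 -1.319 2.682
vertex 0.742 -1.947 3.026
vertex 2.398 -2.132 2.945
endloop
endfacet
facet normal -0.842 0.002 -0.540
outer loop
vertex 0.742 -1.947 3.026
vertex 1.262 -2.128 2.215
vertex 0.824 -2.681 2.895
endloop
endfacet
facet normal 0.029 -0.172 0.985
outer loop
vertex 0.742 -1.947 3.026
vertex 0.824 -2.681 2.895
vertex 2.398 -2.132 2.945
endloop
endfacet
facet normal -0.842 0.003 -0.540
outer loop
vertex 0.824 -2.681 2.895
vertex 1.262 -2.128 2.215
vertex 1.162 -3.092 2.366
endloop
endfacet
facet normal 0.221 -0.697 0.683
outer loop
vertex 0.824 -2.681 2.895
vertex 1.162 -3.092 2.366
vertex 2.398 -2.132 2.945
endloop
endfacet
facet normal -0.841 0.003 -0.541
outer loop
vertex 1.162 -3.092 2.366
vertex 1.262 -2.128 2.215
vertex 1.559 -2.938 1.749
endloop
endfacet
facet normal 0.559 -0.814 0.157
outer loop
vertex 1.162 -3.092 2.366
vertex 1.559 -2.938 1.749
vertex 2.398 -2.132 2.945
endloop
endfacet
facet normal -0.841 0.003 -0.541
outer loop
vertex 1.559 -2.938 1.749
vertex 1.262 -2.128 2.215
vertex 1.782 -2.31 1.405
endloop
endfacet
facet normal 0.843 -0.455 -0.285
outer loop
vertex 1.559 -2.938 1.749
vertex 1.782 -2.31 1.405
vertex 2.398 -2.132 2.945
endloop
endfacet
facet normal -0.804 -0.048 -0.593
outer loop
vertex -1.761 0.961 -1.614
vertex -2.295 2.363 -1.003
vertex -0.944 1.785 -2.788
endloop
endfacet
facet normal 0.330 -0.865 -0.378
outer loop
vertex 0.615 1.877 -1.637
vertex -1.761 0.961 -1.614
vertex -0.944 1.785 -2.788
endloop
endfacet
facet normal -0.804 -0.047 -0.593
outer loop
vertex -0.944 1.785 -2.788
vertex -2.295 2.363 -1.003
vertex -1.478 3.186 -2.176
endloop
endfacet
facet normal 0.495 0.499 -0.711
outer loop
vertex -1.478 3.186 -2.176
vertex 0.615 1.877 -1.637
vertex -0.944 1.785 -2.788
endloop
endfacet
facet normal -0.496 -0.499 0.711
outer loop
vertex -1.761 0.961 -1.614
vertex -0.736 2.455 0.148
vertex -2.295 2.363 -1.003
endloop
endfacet
facet normal 0.330 -0.865 -0.377
outer loop
vertex -0.202 1.054 -0.464
vertex -1.761 0.961 -1.614
vertex 0.615 1.877 -1.637
endloop
endfacet
facet normal -0.495 -0.499 0.711
outer loop
vertex -0.202 1.054 -0.464
vertex -0.736 2.455 0.148
vertex -1.761 0.961 -1.614
endloop
endfacet
facet normal -0.330 0.865 0.377
outer loop
vertex -2.295 2.363 -1.003
vertex -0.736 2.455 0.148
vertex -1.478 3.186 -2.176
endloop
endfacet
facet normal 0.495 0.499 -0.711
outer loop
vertex 0.081 3.279 -1.026
vertex 0.615 1.877 -1.637
vertex -1.478 3.186 -2.176
endloop
endfacet
facet normal -0.330 0.865 0.378
outer loop
vertex -1.478 3.186 -2.176
vertex -0.736 2.455 0.148
vertex 0.081 3.279 -1.026
endloop
endfacet
facet normal 0.804 0.048 0.593
outer loop
vertex 0.081 3.279 -1.026
vertex -0.202 1.054 -0.464
vertex 0.615 1.877 -1.637
endloop
endfacet
facet normal 0.804 0.047 0.593
outer loop
vertex -0.736 2.455 0.148
vertex -0.202 1.054 -0.464
vertex 0.081 3.279 -1.026
endloop
endfacet
facet normal -0.501 -0.504 -0.704
outer loop
vertex 2.468 -0.395 2.172
vertex 1.468 1.339 1.643
vertex 3.365 -0.13 1.344
endloop
endfacet
facet normal 0.483 -0.837 0.255
outer loop
vertex 4.172 0.681 2.477
vertex 2.468 -0.395 2.172
vertex 3.365 -0.13 1.344
endloop
endfacet
facet normal -0.501 -0.503 -0.704
outer loop
vertex 3.365 -0.13 1.344
vertex 1.468 1.339 1.643
vertex 2.366 1.604 0.815
endloop
endfacet
facet normal 0.718 0.212 -0.663
outer loop
vertex 2.366 1.604 0.815
vertex 4.172 0.681 2.477
vertex 3.365 -0.13 1.344
endloop
endfacet
facet normal -0.718 -0.212 0.663
outer loop
vertex 2.468 -0.395 2.172
vertex 2.275 2.15 2.776
vertex 1.468 1.339 1.643
endloop
endfacet
facet normal 0.483 -0.837 0.256
outer loop
vertex 3.274 0.416 3.305
vertex 2.468 -0.395 2.172
vertex 4.172 0.681 2.477
endloop
endfacet
facet normal -0.718 -0.212 0.663
outer loop
vertex 3.274 0.416 3.305
vertex 2.275 2.15 2.776
vertex 2.468 -0.395 2.172
endloop
endfacet
facet normal -0.483 0.838 -0.256
outer loop
vertex 1.468 1.339 1.643
vertex 2.275 2.15 2.776
vertex 2.366 1.604 0.815
endloop
endfacet
facet normal 0.718 0.212 -0.663
outer loop
vertex 3.172 2.415 1.948
vertex 4.172 0.681 2.477
vertex 2.366 1.604 0.815
endloop
endfacet
facet normal -0.483 0.837 -0.256
outer loop
vertex 2.366 1.604 0.815
vertex 2.275 2.15 2.776
vertex 3.172 2.415 1.948
endloop
endfacet
facet normal 0.501 0.504 0.704
outer loop
vertex 3.172 2.415 1.948
vertex 3.274 0.416 3.305
vertex 4.172 0.681 2.477
endloop
endfacet
facet normal 0.501 0.503 0.704
outer loop
vertex 2.275 2.15 2.776
vertex 3.274 0.416 3.305
vertex 3.172 2.415 1.948
endloop
endfacet

endsolid


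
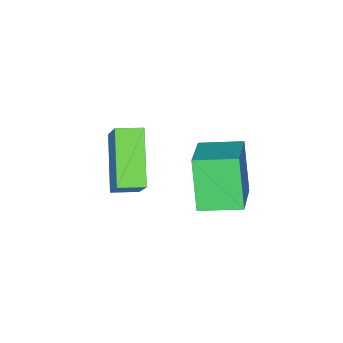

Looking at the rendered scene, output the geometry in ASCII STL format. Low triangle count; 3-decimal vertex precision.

solid 
facet normal -0.747 -0.492 -0.448
outer loop
vertex 1.764 -2.529 -3.303
vertex 0.945 -1.445 -3.127
vertex 2.288 -1.875 -4.896
endloop
endfacet
facet normal 0.598 -0.791 -0.128
outer loop
vertex 3.595 -1.015 -4.113
vertex 1.764 -2.529 -3.303
vertex 2.288 -1.875 -4.896
endloop
endfacet
facet normal -0.747 -0.492 -0.448
outer loop
vertex 2.288 -1.875 -4.896
vertex 0.945 -1.445 -3.127
vertex 1.469 -0.791 -4.72
endloop
endfacet
facet normal 0.291 0.364 -0.885
outer loop
vertex 1.469 -0.791 -4.72
vertex 3.595 -1.015 -4.113
vertex 2.288 -1.875 -4.896
endloop
endfacet
facet normal -0.291 -0.364 0.885
outer loop
vertex 1.764 -2.529 -3.303
vertex 2.252 -0.585 -2.344
vertex 0.945 -1.445 -3.127
endloop
endfacet
facet normal 0.598 -0.791 -0.128
outer loop
vertex 3.071 -1.669 -2.52
vertex 1.764 -2.529 -3.303
vertex 3.595 -1.015 -4.113
endloop
endfacet
facet normal -0.291 -0.364 0.885
outer loop
vertex 3.071 -1.669 -2.52
vertex 2.252 -0.585 -2.344
vertex 1.764 -2.529 -3.303
endloop
endfacet
facet normal -0.598 0.791 0.128
outer loop
vertex 0.945 -1.445 -3.127
vertex 2.252 -0.585 -2.344
vertex 1.469 -0.791 -4.72
endloop
endfacet
facet normal 0.291 0.364 -0.885
outer loop
vertex 2.776 0.069 -3.937
vertex 3.595 -1.015 -4.113
vertex 1.469 -0.791 -4.72
endloop
endfacet
facet normal -0.598 0.791 0.128
outer loop
vertex 1.469 -0.791 -4.72
vertex 2.252 -0.585 -2.344
vertex 2.776 0.069 -3.937
endloop
endfacet
facet normal 0.747 0.492 0.448
outer loop
vertex 2.776 0.069 -3.937
vertex 3.071 -1.669 -2.52
vertex 3.595 -1.015 -4.113
endloop
endfacet
facet normal 0.747 0.492 0.448
outer loop
vertex 2.252 -0.585 -2.344
vertex 3.071 -1.669 -2.52
vertex 2.776 0.069 -3.937
endloop
endfacet
facet normal -0.740 0.666 -0.096
outer loop
vertex 3.126 -3.422 -2.097
vertex 4.286 -2.307 -3.302
vertex 2.558 -4.24 -3.401
endloop
endfacet
facet normal -0.578 -0.554 0.599
outer loop
vertex 3.194 -4.813 -3.318
vertex 3.126 -3.422 -2.097
vertex 2.558 -4.24 -3.401
endloop
endfacet
facet normal -0.740 0.666 -0.096
outer loop
vertex 2.558 -4.24 -3.401
vertex 4.286 -2.307 -3.302
vertex 3.718 -3.125 -4.605
endloop
endfacet
facet normal -0.346 -0.499 -0.795
outer loop
vertex 3.718 -3.125 -4.605
vertex 3.194 -4.813 -3.318
vertex 2.558 -4.24 -3.401
endloop
endfacet
facet normal 0.346 0.499 0.795
outer loop
vertex 3.126 -3.422 -2.097
vertex 4.922 -2.88 -3.219
vertex 4.286 -2.307 -3.302
endloop
endfacet
facet normal -0.577 -0.555 0.600
outer loop
vertex 3.762 -3.995 -2.015
vertex 3.126 -3.422 -2.097
vertex 3.194 -4.813 -3.318
endloop
endfacet
facet normal 0.346 0.498 0.795
outer loop
vertex 3.762 -3.995 -2.015
vertex 4.922 -2.88 -3.219
vertex 3.126 -3.422 -2.097
endloop
endfacet
facet normal 0.577 0.554 -0.600
outer loop
vertex 4.286 -2.307 -3.302
vertex 4.922 -2.88 -3.219
vertex 3.718 -3.125 -4.605
endloop
endfacet
facet normal -0.347 -0.498 -0.795
outer loop
vertex 4.354 -3.698 -4.523
vertex 3.194 -4.813 -3.318
vertex 3.718 -3.125 -4.605
endloop
endfacet
facet normal 0.577 0.555 -0.599
outer loop
vertex 3.718 -3.125 -4.605
vertex 4.922 -2.88 -3.219
vertex 4.354 -3.698 -4.523
endloop
endfacet
facet normal 0.740 -0.666 0.096
outer loop
vertex 4.354 -3.698 -4.523
vertex 3.762 -3.995 -2.015
vertex 3.194 -4.813 -3.318
endloop
endfacet
facet normal 0.740 -0.666 0.096
outer loop
vertex 4.922 -2.88 -3.219
vertex 3.762 -3.995 -2.015
vertex 4.354 -3.698 -4.523
endloop
endfacet

endsolid


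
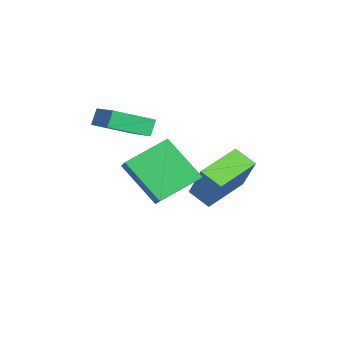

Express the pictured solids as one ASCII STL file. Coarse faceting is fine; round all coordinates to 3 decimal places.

solid 
facet normal -0.434 0.274 0.858
outer loop
vertex -3.509 -4.518 3.877
vertex -1.964 -3.916 4.466
vertex -3.872 -2.899 3.177
endloop
endfacet
facet normal -0.878 -0.342 -0.335
outer loop
vertex -3.516 -3.124 2.474
vertex -3.509 -4.518 3.877
vertex -3.872 -2.899 3.177
endloop
endfacet
facet normal -0.434 0.273 0.858
outer loop
vertex -3.872 -2.899 3.177
vertex -1.964 -3.916 4.466
vertex -2.327 -2.298 3.767
endloop
endfacet
facet normal -0.201 0.899 -0.389
outer loop
vertex -2.327 -2.298 3.767
vertex -3.516 -3.124 2.474
vertex -3.872 -2.899 3.177
endloop
endfacet
facet normal 0.202 -0.899 0.390
outer loop
vertex -3.509 -4.518 3.877
vertex -1.608 -4.141 3.763
vertex -1.964 -3.916 4.466
endloop
endfacet
facet normal -0.878 -0.342 -0.335
outer loop
vertex -3.153 -4.742 3.173
vertex -3.509 -4.518 3.877
vertex -3.516 -3.124 2.474
endloop
endfacet
facet normal 0.202 -0.899 0.388
outer loop
vertex -3.153 -4.742 3.173
vertex -1.608 -4.141 3.763
vertex -3.509 -4.518 3.877
endloop
endfacet
facet normal 0.878 0.342 0.335
outer loop
vertex -1.964 -3.916 4.466
vertex -1.608 -4.141 3.763
vertex -2.327 -2.298 3.767
endloop
endfacet
facet normal -0.202 0.899 -0.388
outer loop
vertex -1.971 -2.522 3.063
vertex -3.516 -3.124 2.474
vertex -2.327 -2.298 3.767
endloop
endfacet
facet normal 0.878 0.342 0.335
outer loop
vertex -2.327 -2.298 3.767
vertex -1.608 -4.141 3.763
vertex -1.971 -2.522 3.063
endloop
endfacet
facet normal 0.434 -0.274 -0.858
outer loop
vertex -1.971 -2.522 3.063
vertex -3.153 -4.742 3.173
vertex -3.516 -3.124 2.474
endloop
endfacet
facet normal 0.434 -0.274 -0.858
outer loop
vertex -1.608 -4.141 3.763
vertex -3.153 -4.742 3.173
vertex -1.971 -2.522 3.063
endloop
endfacet
facet normal -0.837 -0.073 -0.542
outer loop
vertex -1.335 -2.076 3.015
vertex -0.425 -0.852 1.444
vertex -0.653 -3.662 2.175
endloop
endfacet
facet normal -0.416 -0.559 0.718
outer loop
vertex 0.645 -3.548 3.016
vertex -1.335 -2.076 3.015
vertex -0.653 -3.662 2.175
endloop
endfacet
facet normal -0.837 -0.073 -0.542
outer loop
vertex -0.653 -3.662 2.175
vertex -0.425 -0.852 1.444
vertex 0.258 -2.437 0.604
endloop
endfacet
facet normal 0.356 -0.826 -0.437
outer loop
vertex 0.258 -2.437 0.604
vertex 0.645 -3.548 3.016
vertex -0.653 -3.662 2.175
endloop
endfacet
facet normal -0.356 0.826 0.437
outer loop
vertex -1.335 -2.076 3.015
vertex 0.873 -0.738 2.285
vertex -0.425 -0.852 1.444
endloop
endfacet
facet normal -0.416 -0.559 0.717
outer loop
vertex -0.038 -1.963 3.856
vertex -1.335 -2.076 3.015
vertex 0.645 -3.548 3.016
endloop
endfacet
facet normal -0.356 0.826 0.438
outer loop
vertex -0.038 -1.963 3.856
vertex 0.873 -0.738 2.285
vertex -1.335 -2.076 3.015
endloop
endfacet
facet normal 0.416 0.559 -0.717
outer loop
vertex -0.425 -0.852 1.444
vertex 0.873 -0.738 2.285
vertex 0.258 -2.437 0.604
endloop
endfacet
facet normal 0.356 -0.826 -0.437
outer loop
vertex 1.555 -2.324 1.445
vertex 0.645 -3.548 3.016
vertex 0.258 -2.437 0.604
endloop
endfacet
facet normal 0.416 0.559 -0.717
outer loop
vertex 0.258 -2.437 0.604
vertex 0.873 -0.738 2.285
vertex 1.555 -2.324 1.445
endloop
endfacet
facet normal 0.837 0.073 0.542
outer loop
vertex 1.555 -2.324 1.445
vertex -0.038 -1.963 3.856
vertex 0.645 -3.548 3.016
endloop
endfacet
facet normal 0.837 0.073 0.542
outer loop
vertex 0.873 -0.738 2.285
vertex -0.038 -1.963 3.856
vertex 1.555 -2.324 1.445
endloop
endfacet
facet normal -0.537 -0.678 0.502
outer loop
vertex -2.347 -0.589 0.929
vertex -3.67 0.855 1.463
vertex -3.455 -0.974 -0.776
endloop
endfacet
facet normal 0.652 -0.711 -0.263
outer loop
vertex -2.87 -0.235 -1.323
vertex -2.347 -0.589 0.929
vertex -3.455 -0.974 -0.776
endloop
endfacet
facet normal -0.537 -0.678 0.502
outer loop
vertex -3.455 -0.974 -0.776
vertex -3.67 0.855 1.463
vertex -4.779 0.47 -0.242
endloop
endfacet
facet normal -0.535 -0.186 -0.824
outer loop
vertex -4.779 0.47 -0.242
vertex -2.87 -0.235 -1.323
vertex -3.455 -0.974 -0.776
endloop
endfacet
facet normal 0.535 0.186 0.824
outer loop
vertex -2.347 -0.589 0.929
vertex -3.085 1.594 0.916
vertex -3.67 0.855 1.463
endloop
endfacet
facet normal 0.652 -0.711 -0.263
outer loop
vertex -1.761 0.15 0.382
vertex -2.347 -0.589 0.929
vertex -2.87 -0.235 -1.323
endloop
endfacet
facet normal 0.535 0.186 0.824
outer loop
vertex -1.761 0.15 0.382
vertex -3.085 1.594 0.916
vertex -2.347 -0.589 0.929
endloop
endfacet
facet normal -0.652 0.711 0.263
outer loop
vertex -3.67 0.855 1.463
vertex -3.085 1.594 0.916
vertex -4.779 0.47 -0.242
endloop
endfacet
facet normal -0.535 -0.186 -0.824
outer loop
vertex -4.193 1.209 -0.789
vertex -2.87 -0.235 -1.323
vertex -4.779 0.47 -0.242
endloop
endfacet
facet normal -0.652 0.711 0.263
outer loop
vertex -4.779 0.47 -0.242
vertex -3.085 1.594 0.916
vertex -4.193 1.209 -0.789
endloop
endfacet
facet normal 0.537 0.678 -0.502
outer loop
vertex -4.193 1.209 -0.789
vertex -1.761 0.15 0.382
vertex -2.87 -0.235 -1.323
endloop
endfacet
facet normal 0.537 0.678 -0.502
outer loop
vertex -3.085 1.594 0.916
vertex -1.761 0.15 0.382
vertex -4.193 1.209 -0.789
endloop
endfacet

endsolid


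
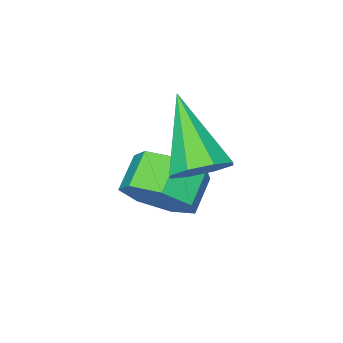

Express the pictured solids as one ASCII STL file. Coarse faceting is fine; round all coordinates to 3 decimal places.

solid 
facet normal 0.737 0.381 -0.559
outer loop
vertex 1.872 3.43 -1.265
vertex 1.256 3.654 -1.925
vertex 1.542 4.163 -1.201
endloop
endfacet
facet normal 0.537 0.170 0.826
outer loop
vertex 1.872 3.43 -1.265
vertex 1.542 4.163 -1.201
vertex 1.12 3.041 -0.696
endloop
endfacet
facet normal 0.538 0.169 0.826
outer loop
vertex 1.12 3.041 -0.696
vertex 1.542 4.163 -1.201
vertex 0.79 3.774 -0.631
endloop
endfacet
facet normal -0.737 -0.381 0.558
outer loop
vertex 1.12 3.041 -0.696
vertex 0.79 3.774 -0.631
vertex 0.504 3.266 -1.355
endloop
endfacet
facet normal 0.736 0.382 -0.559
outer loop
vertex 1.542 4.163 -1.201
vertex 1.256 3.654 -1.925
vertex 0.996 4.513 -1.681
endloop
endfacet
facet normal 0.016 0.816 0.578
outer loop
vertex 1.542 4.163 -1.201
vertex 0.996 4.513 -1.681
vertex 0.79 3.774 -0.631
endloop
endfacet
facet normal 0.017 0.816 0.578
outer loop
vertex 0.79 3.774 -0.631
vertex 0.996 4.513 -1.681
vertex 0.245 4.125 -1.111
endloop
endfacet
facet normal -0.737 -0.381 0.558
outer loop
vertex 0.79 3.774 -0.631
vertex 0.245 4.125 -1.111
vertex 0.504 3.266 -1.355
endloop
endfacet
facet normal 0.737 0.382 -0.558
outer loop
vertex 0.996 4.513 -1.681
vertex 1.256 3.654 -1.925
vertex 0.646 4.217 -2.345
endloop
endfacet
facet normal -0.518 0.849 -0.105
outer loop
vertex 0.996 4.513 -1.681
vertex 0.646 4.217 -2.345
vertex 0.245 4.125 -1.111
endloop
endfacet
facet normal -0.519 0.848 -0.106
outer loop
vertex 0.245 4.125 -1.111
vertex 0.646 4.217 -2.345
vertex -0.105 3.828 -1.775
endloop
endfacet
facet normal -0.737 -0.381 0.559
outer loop
vertex 0.245 4.125 -1.111
vertex -0.105 3.828 -1.775
vertex 0.504 3.266 -1.355
endloop
endfacet
facet normal 0.737 0.381 -0.558
outer loop
vertex 0.646 4.217 -2.345
vertex 1.256 3.654 -1.925
vertex 0.755 3.497 -2.693
endloop
endfacet
facet normal -0.663 0.242 -0.708
outer loop
vertex 0.646 4.217 -2.345
vertex 0.755 3.497 -2.693
vertex -0.105 3.828 -1.775
endloop
endfacet
facet normal -0.663 0.242 -0.708
outer loop
vertex -0.105 3.828 -1.775
vertex 0.755 3.497 -2.693
vertex 0.004 3.108 -2.123
endloop
endfacet
facet normal -0.737 -0.381 0.558
outer loop
vertex -0.105 3.828 -1.775
vertex 0.004 3.108 -2.123
vertex 0.504 3.266 -1.355
endloop
endfacet
facet normal 0.737 0.381 -0.559
outer loop
vertex 0.755 3.497 -2.693
vertex 1.256 3.654 -1.925
vertex 1.241 2.895 -2.462
endloop
endfacet
facet normal -0.308 -0.547 -0.779
outer loop
vertex 0.755 3.497 -2.693
vertex 1.241 2.895 -2.462
vertex 0.004 3.108 -2.123
endloop
endfacet
facet normal -0.308 -0.548 -0.778
outer loop
vertex 0.004 3.108 -2.123
vertex 1.241 2.895 -2.462
vertex 0.49 2.507 -1.892
endloop
endfacet
facet normal -0.737 -0.381 0.558
outer loop
vertex 0.004 3.108 -2.123
vertex 0.49 2.507 -1.892
vertex 0.504 3.266 -1.355
endloop
endfacet
facet normal 0.737 0.381 -0.559
outer loop
vertex 1.241 2.895 -2.462
vertex 1.256 3.654 -1.925
vertex 1.738 2.865 -1.827
endloop
endfacet
facet normal 0.279 -0.924 -0.262
outer loop
vertex 1.241 2.895 -2.462
vertex 1.738 2.865 -1.827
vertex 0.49 2.507 -1.892
endloop
endfacet
facet normal 0.279 -0.924 -0.262
outer loop
vertex 0.49 2.507 -1.892
vertex 1.738 2.865 -1.827
vertex 0.987 2.477 -1.257
endloop
endfacet
facet normal -0.737 -0.382 0.558
outer loop
vertex 0.49 2.507 -1.892
vertex 0.987 2.477 -1.257
vertex 0.504 3.266 -1.355
endloop
endfacet
facet normal 0.737 0.381 -0.559
outer loop
vertex 1.738 2.865 -1.827
vertex 1.256 3.654 -1.925
vertex 1.872 3.43 -1.265
endloop
endfacet
facet normal 0.656 -0.605 0.452
outer loop
vertex 1.738 2.865 -1.827
vertex 1.872 3.43 -1.265
vertex 0.987 2.477 -1.257
endloop
endfacet
facet normal 0.655 -0.605 0.453
outer loop
vertex 0.987 2.477 -1.257
vertex 1.872 3.43 -1.265
vertex 1.12 3.041 -0.696
endloop
endfacet
facet normal -0.737 -0.382 0.558
outer loop
vertex 0.987 2.477 -1.257
vertex 1.12 3.041 -0.696
vertex 0.504 3.266 -1.355
endloop
endfacet
facet normal 0.249 0.700 -0.669
outer loop
vertex 1.448 4.919 -0.006
vertex 0.875 4.696 -0.453
vertex 0.954 5.203 0.107
endloop
endfacet
facet normal 0.362 0.275 0.891
outer loop
vertex 1.448 4.919 -0.006
vertex 0.954 5.203 0.107
vertex 0.345 3.204 0.973
endloop
endfacet
facet normal 0.248 0.701 -0.669
outer loop
vertex 0.954 5.203 0.107
vertex 0.875 4.696 -0.453
vertex 0.413 5.19 -0.107
endloop
endfacet
facet normal -0.336 0.459 0.822
outer loop
vertex 0.954 5.203 0.107
vertex 0.413 5.19 -0.107
vertex 0.345 3.204 0.973
endloop
endfacet
facet normal 0.249 0.701 -0.669
outer loop
vertex 0.413 5.19 -0.107
vertex 0.875 4.696 -0.453
vertex 0.143 4.888 -0.524
endloop
endfacet
facet normal -0.885 0.245 0.395
outer loop
vertex 0.413 5.19 -0.107
vertex 0.143 4.888 -0.524
vertex 0.345 3.204 0.973
endloop
endfacet
facet normal 0.249 0.700 -0.669
outer loop
vertex 0.143 4.888 -0.524
vertex 0.875 4.696 -0.453
vertex 0.302 4.473 -0.899
endloop
endfacet
facet normal -0.960 -0.241 -0.141
outer loop
vertex 0.143 4.888 -0.524
vertex 0.302 4.473 -0.899
vertex 0.345 3.204 0.973
endloop
endfacet
facet normal 0.249 0.700 -0.670
outer loop
vertex 0.302 4.473 -0.899
vertex 0.875 4.696 -0.453
vertex 0.796 4.188 -1.013
endloop
endfacet
facet normal -0.520 -0.713 -0.471
outer loop
vertex 0.302 4.473 -0.899
vertex 0.796 4.188 -1.013
vertex 0.345 3.204 0.973
endloop
endfacet
facet normal 0.249 0.699 -0.670
outer loop
vertex 0.796 4.188 -1.013
vertex 0.875 4.696 -0.453
vertex 1.337 4.201 -0.798
endloop
endfacet
facet normal 0.182 -0.897 -0.403
outer loop
vertex 0.796 4.188 -1.013
vertex 1.337 4.201 -0.798
vertex 0.345 3.204 0.973
endloop
endfacet
facet normal 0.250 0.700 -0.669
outer loop
vertex 1.337 4.201 -0.798
vertex 0.875 4.696 -0.453
vertex 1.607 4.503 -0.381
endloop
endfacet
facet normal 0.729 -0.684 0.023
outer loop
vertex 1.337 4.201 -0.798
vertex 1.607 4.503 -0.381
vertex 0.345 3.204 0.973
endloop
endfacet
facet normal 0.250 0.699 -0.670
outer loop
vertex 1.607 4.503 -0.381
vertex 0.875 4.696 -0.453
vertex 1.448 4.919 -0.006
endloop
endfacet
facet normal 0.804 -0.198 0.560
outer loop
vertex 1.607 4.503 -0.381
vertex 1.448 4.919 -0.006
vertex 0.345 3.204 0.973
endloop
endfacet

endsolid


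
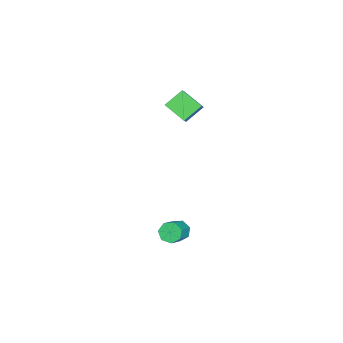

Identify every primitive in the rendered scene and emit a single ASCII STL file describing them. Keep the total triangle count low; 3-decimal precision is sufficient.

solid 
facet normal -0.738 -0.133 -0.661
outer loop
vertex -4.917 -2.168 4.145
vertex -4.505 -0.903 3.431
vertex -4.065 -2.899 3.341
endloop
endfacet
facet normal -0.273 -0.838 0.473
outer loop
vertex -3.275 -2.757 4.049
vertex -4.917 -2.168 4.145
vertex -4.065 -2.899 3.341
endloop
endfacet
facet normal -0.738 -0.133 -0.662
outer loop
vertex -4.065 -2.899 3.341
vertex -4.505 -0.903 3.431
vertex -3.653 -1.634 2.628
endloop
endfacet
facet normal 0.617 -0.529 -0.582
outer loop
vertex -3.653 -1.634 2.628
vertex -3.275 -2.757 4.049
vertex -4.065 -2.899 3.341
endloop
endfacet
facet normal -0.617 0.530 0.582
outer loop
vertex -4.917 -2.168 4.145
vertex -3.715 -0.761 4.139
vertex -4.505 -0.903 3.431
endloop
endfacet
facet normal -0.273 -0.838 0.473
outer loop
vertex -4.127 -2.026 4.852
vertex -4.917 -2.168 4.145
vertex -3.275 -2.757 4.049
endloop
endfacet
facet normal -0.617 0.529 0.583
outer loop
vertex -4.127 -2.026 4.852
vertex -3.715 -0.761 4.139
vertex -4.917 -2.168 4.145
endloop
endfacet
facet normal 0.273 0.838 -0.473
outer loop
vertex -4.505 -0.903 3.431
vertex -3.715 -0.761 4.139
vertex -3.653 -1.634 2.628
endloop
endfacet
facet normal 0.617 -0.530 -0.583
outer loop
vertex -2.863 -1.492 3.335
vertex -3.275 -2.757 4.049
vertex -3.653 -1.634 2.628
endloop
endfacet
facet normal 0.273 0.838 -0.473
outer loop
vertex -3.653 -1.634 2.628
vertex -3.715 -0.761 4.139
vertex -2.863 -1.492 3.335
endloop
endfacet
facet normal 0.738 0.133 0.662
outer loop
vertex -2.863 -1.492 3.335
vertex -4.127 -2.026 4.852
vertex -3.275 -2.757 4.049
endloop
endfacet
facet normal 0.738 0.133 0.662
outer loop
vertex -3.715 -0.761 4.139
vertex -4.127 -2.026 4.852
vertex -2.863 -1.492 3.335
endloop
endfacet
facet normal -0.819 0.046 -0.572
outer loop
vertex 0.198 -1.262 -4.336
vertex -0.117 -0.866 -3.853
vertex 0.274 -0.662 -4.397
endloop
endfacet
facet normal 0.559 -0.154 -0.815
outer loop
vertex 0.198 -1.262 -4.336
vertex 0.274 -0.662 -4.397
vertex 1.411 -1.331 -3.491
endloop
endfacet
facet normal 0.559 -0.154 -0.815
outer loop
vertex 1.411 -1.331 -3.491
vertex 0.274 -0.662 -4.397
vertex 1.487 -0.731 -3.552
endloop
endfacet
facet normal 0.820 -0.046 0.570
outer loop
vertex 1.411 -1.331 -3.491
vertex 1.487 -0.731 -3.552
vertex 1.097 -0.934 -3.007
endloop
endfacet
facet normal -0.819 0.048 -0.571
outer loop
vertex 0.274 -0.662 -4.397
vertex -0.117 -0.866 -3.853
vertex 0.056 -0.216 -4.047
endloop
endfacet
facet normal 0.446 0.677 -0.585
outer loop
vertex 0.274 -0.662 -4.397
vertex 0.056 -0.216 -4.047
vertex 1.487 -0.731 -3.552
endloop
endfacet
facet normal 0.446 0.677 -0.585
outer loop
vertex 1.487 -0.731 -3.552
vertex 0.056 -0.216 -4.047
vertex 1.269 -0.285 -3.202
endloop
endfacet
facet normal 0.820 -0.046 0.570
outer loop
vertex 1.487 -0.731 -3.552
vertex 1.269 -0.285 -3.202
vertex 1.097 -0.934 -3.007
endloop
endfacet
facet normal -0.820 0.048 -0.571
outer loop
vertex 0.056 -0.216 -4.047
vertex -0.117 -0.866 -3.853
vertex -0.292 -0.259 -3.551
endloop
endfacet
facet normal -0.002 0.996 0.085
outer loop
vertex 0.056 -0.216 -4.047
vertex -0.292 -0.259 -3.551
vertex 1.269 -0.285 -3.202
endloop
endfacet
facet normal -0.002 0.997 0.083
outer loop
vertex 1.269 -0.285 -3.202
vertex -0.292 -0.259 -3.551
vertex 0.921 -0.327 -2.706
endloop
endfacet
facet normal 0.820 -0.046 0.571
outer loop
vertex 1.269 -0.285 -3.202
vertex 0.921 -0.327 -2.706
vertex 1.097 -0.934 -3.007
endloop
endfacet
facet normal -0.820 0.047 -0.570
outer loop
vertex -0.292 -0.259 -3.551
vertex -0.117 -0.866 -3.853
vertex -0.508 -0.758 -3.282
endloop
endfacet
facet normal -0.449 0.567 0.691
outer loop
vertex -0.292 -0.259 -3.551
vertex -0.508 -0.758 -3.282
vertex 0.921 -0.327 -2.706
endloop
endfacet
facet normal -0.449 0.566 0.691
outer loop
vertex 0.921 -0.327 -2.706
vertex -0.508 -0.758 -3.282
vertex 0.705 -0.827 -2.437
endloop
endfacet
facet normal 0.819 -0.046 0.572
outer loop
vertex 0.921 -0.327 -2.706
vertex 0.705 -0.827 -2.437
vertex 1.097 -0.934 -3.007
endloop
endfacet
facet normal -0.820 0.046 -0.570
outer loop
vertex -0.508 -0.758 -3.282
vertex -0.117 -0.866 -3.853
vertex -0.429 -1.339 -3.442
endloop
endfacet
facet normal -0.558 -0.290 0.777
outer loop
vertex -0.508 -0.758 -3.282
vertex -0.429 -1.339 -3.442
vertex 0.705 -0.827 -2.437
endloop
endfacet
facet normal -0.558 -0.290 0.777
outer loop
vertex 0.705 -0.827 -2.437
vertex -0.429 -1.339 -3.442
vertex 0.784 -1.408 -2.597
endloop
endfacet
facet normal 0.819 -0.046 0.572
outer loop
vertex 0.705 -0.827 -2.437
vertex 0.784 -1.408 -2.597
vertex 1.097 -0.934 -3.007
endloop
endfacet
facet normal -0.820 0.046 -0.570
outer loop
vertex -0.429 -1.339 -3.442
vertex -0.117 -0.866 -3.853
vertex -0.115 -1.563 -3.912
endloop
endfacet
facet normal -0.246 -0.928 0.278
outer loop
vertex -0.429 -1.339 -3.442
vertex -0.115 -1.563 -3.912
vertex 0.784 -1.408 -2.597
endloop
endfacet
facet normal -0.246 -0.928 0.278
outer loop
vertex 0.784 -1.408 -2.597
vertex -0.115 -1.563 -3.912
vertex 1.098 -1.632 -3.067
endloop
endfacet
facet normal 0.820 -0.048 0.571
outer loop
vertex 0.784 -1.408 -2.597
vertex 1.098 -1.632 -3.067
vertex 1.097 -0.934 -3.007
endloop
endfacet
facet normal -0.819 0.046 -0.572
outer loop
vertex -0.115 -1.563 -3.912
vertex -0.117 -0.866 -3.853
vertex 0.198 -1.262 -4.336
endloop
endfacet
facet normal 0.251 -0.867 -0.431
outer loop
vertex -0.115 -1.563 -3.912
vertex 0.198 -1.262 -4.336
vertex 1.098 -1.632 -3.067
endloop
endfacet
facet normal 0.251 -0.867 -0.431
outer loop
vertex 1.098 -1.632 -3.067
vertex 0.198 -1.262 -4.336
vertex 1.411 -1.331 -3.491
endloop
endfacet
facet normal 0.820 -0.048 0.571
outer loop
vertex 1.098 -1.632 -3.067
vertex 1.411 -1.331 -3.491
vertex 1.097 -0.934 -3.007
endloop
endfacet

endsolid
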